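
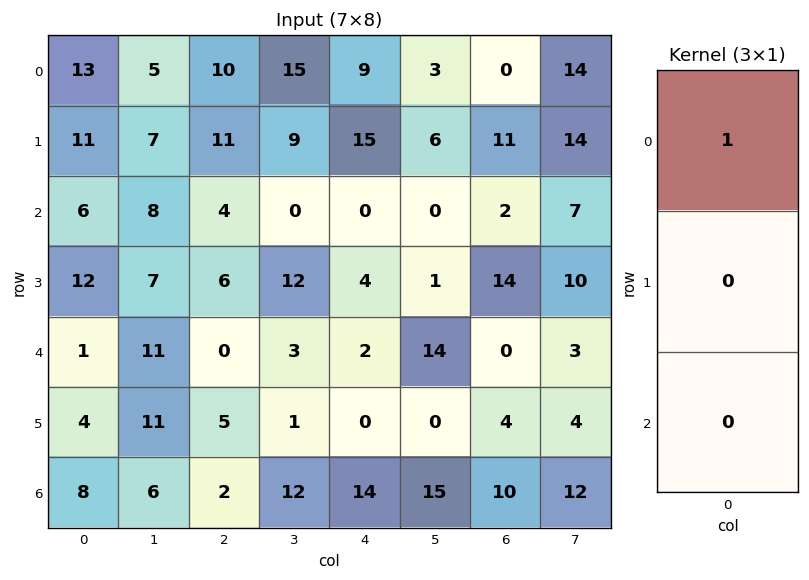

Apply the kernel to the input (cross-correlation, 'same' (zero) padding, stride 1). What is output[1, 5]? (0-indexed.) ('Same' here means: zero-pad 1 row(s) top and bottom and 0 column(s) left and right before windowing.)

3

The receptive field on the zero-padded input at this output position is [3 / 6 / 0]. Elementwise product with the kernel and sum: 3·1.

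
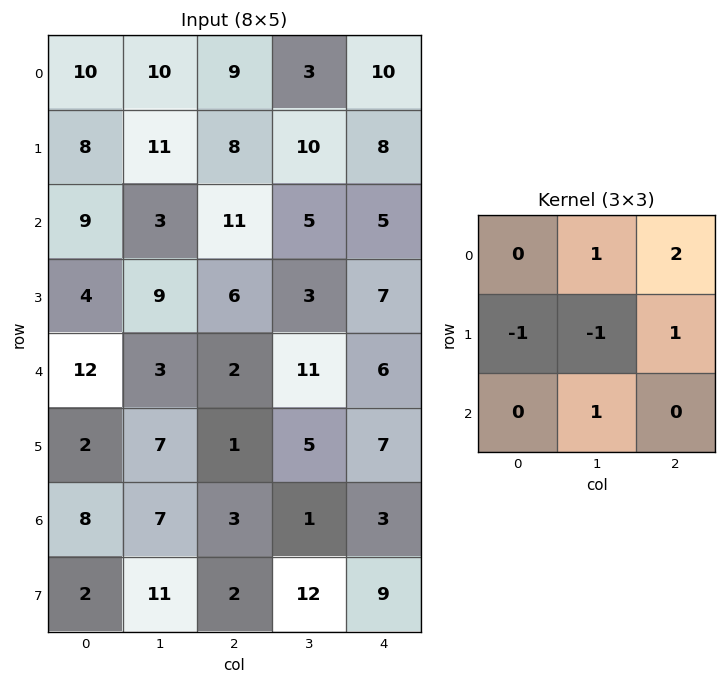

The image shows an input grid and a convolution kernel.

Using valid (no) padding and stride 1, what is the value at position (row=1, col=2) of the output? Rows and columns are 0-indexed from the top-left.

The receptive field on the input at this output position is [8 10 8 / 11 5 5 / 6 3 7]. Elementwise product with the kernel and sum: 10·1 + 8·2 + 11·-1 + 5·-1 + 5·1 + 3·1.

18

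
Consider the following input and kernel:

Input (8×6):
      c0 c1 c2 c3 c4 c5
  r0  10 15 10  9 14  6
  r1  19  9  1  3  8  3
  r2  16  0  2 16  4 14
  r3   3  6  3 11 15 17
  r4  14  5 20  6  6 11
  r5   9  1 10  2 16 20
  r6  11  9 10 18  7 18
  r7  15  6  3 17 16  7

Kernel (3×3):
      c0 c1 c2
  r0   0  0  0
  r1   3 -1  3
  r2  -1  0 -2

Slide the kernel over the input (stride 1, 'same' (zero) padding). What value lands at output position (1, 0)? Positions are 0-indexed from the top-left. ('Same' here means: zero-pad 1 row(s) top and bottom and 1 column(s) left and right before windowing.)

The receptive field on the zero-padded input at this output position is [0 10 15 / 0 19 9 / 0 16 0]. Elementwise product with the kernel and sum: 0·3 + 19·-1 + 9·3 + 0·-1 + 0·-2.

8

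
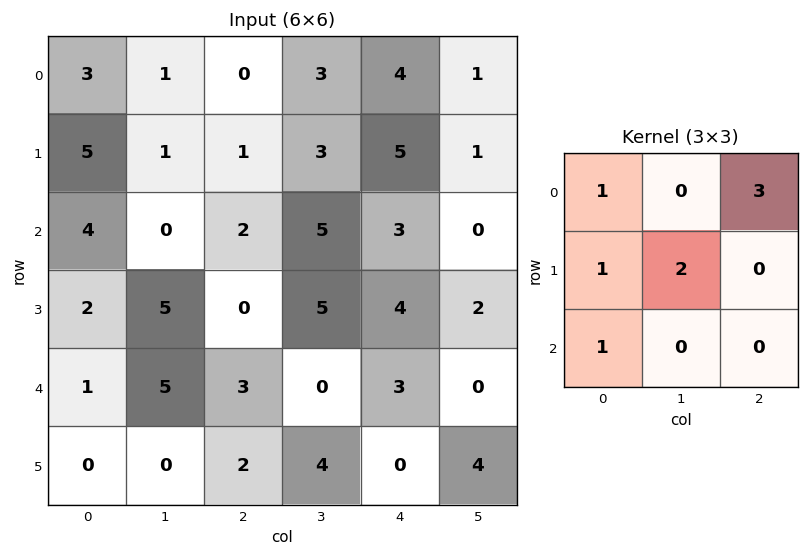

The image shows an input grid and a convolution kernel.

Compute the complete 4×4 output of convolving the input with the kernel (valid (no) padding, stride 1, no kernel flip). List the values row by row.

Output[0,0]: The receptive field on the input at this output position is [3 1 0 / 5 1 1 / 4 0 2]. Elementwise product with the kernel and sum: 3·1 + 0·3 + 5·1 + 1·2 + 4·1.

14 13 21 24
14 19 28 22
23 25 24 18
13 31 17 21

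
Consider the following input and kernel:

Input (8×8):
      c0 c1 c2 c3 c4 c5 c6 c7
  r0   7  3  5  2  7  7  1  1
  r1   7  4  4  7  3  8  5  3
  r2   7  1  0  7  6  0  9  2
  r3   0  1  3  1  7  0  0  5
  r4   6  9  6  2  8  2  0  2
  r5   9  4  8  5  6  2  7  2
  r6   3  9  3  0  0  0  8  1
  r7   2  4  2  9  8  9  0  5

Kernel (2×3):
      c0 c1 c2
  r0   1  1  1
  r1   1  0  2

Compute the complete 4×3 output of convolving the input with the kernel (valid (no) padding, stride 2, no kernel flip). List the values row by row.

30 24 28
14 30 22
46 36 30
21 21 16

Output[0,0]: The receptive field on the input at this output position is [7 3 5 / 7 4 4]. Elementwise product with the kernel and sum: 7·1 + 3·1 + 5·1 + 7·1 + 4·2.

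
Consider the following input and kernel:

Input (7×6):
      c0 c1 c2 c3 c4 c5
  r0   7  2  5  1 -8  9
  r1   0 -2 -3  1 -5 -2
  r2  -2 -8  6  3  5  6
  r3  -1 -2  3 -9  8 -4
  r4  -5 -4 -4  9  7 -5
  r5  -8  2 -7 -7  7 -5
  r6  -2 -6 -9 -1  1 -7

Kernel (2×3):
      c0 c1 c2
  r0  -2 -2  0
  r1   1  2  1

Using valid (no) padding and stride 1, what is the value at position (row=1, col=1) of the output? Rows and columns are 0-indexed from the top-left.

The receptive field on the input at this output position is [-2 -3 1 / -8 6 3]. Elementwise product with the kernel and sum: -2·-2 + -3·-2 + -8·1 + 6·2 + 3·1.

17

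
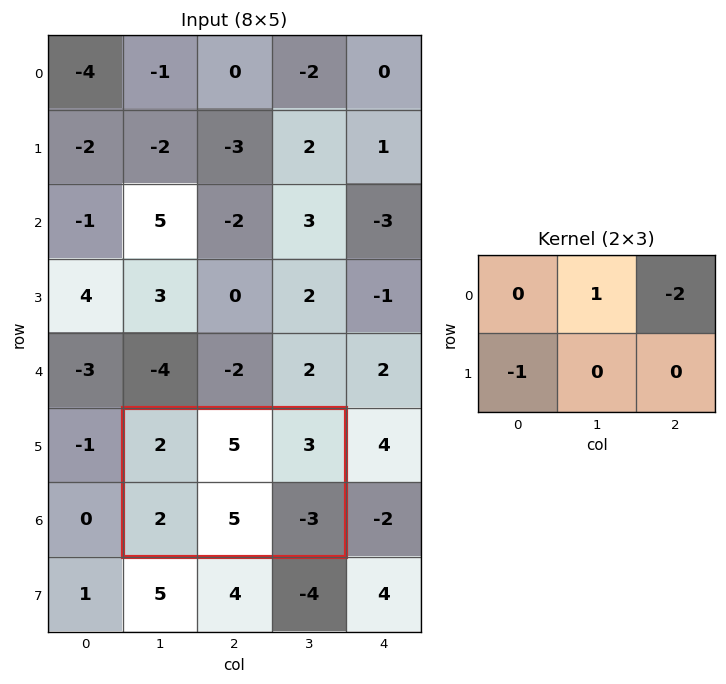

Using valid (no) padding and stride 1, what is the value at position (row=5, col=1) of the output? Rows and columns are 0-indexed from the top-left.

-3

The receptive field on the input at this output position is [2 5 3 / 2 5 -3]. Elementwise product with the kernel and sum: 5·1 + 3·-2 + 2·-1.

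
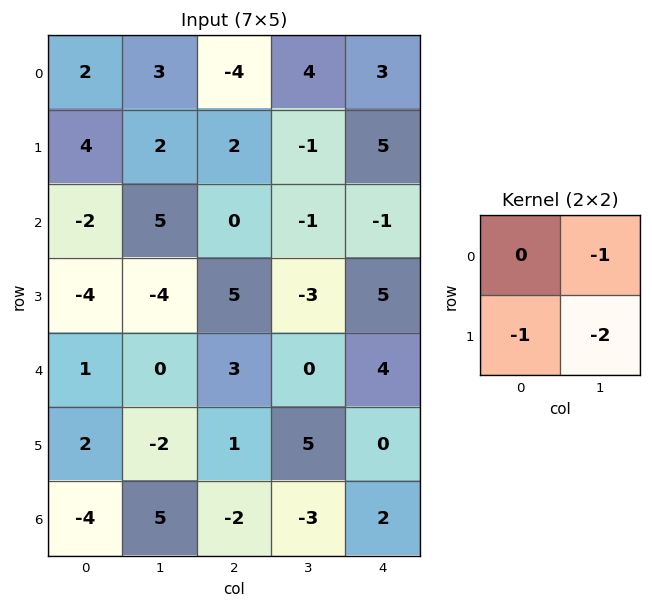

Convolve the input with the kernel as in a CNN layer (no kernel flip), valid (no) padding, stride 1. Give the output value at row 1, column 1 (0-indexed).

The receptive field on the input at this output position is [2 2 / 5 0]. Elementwise product with the kernel and sum: 2·-1 + 5·-1 + 0·-2.

-7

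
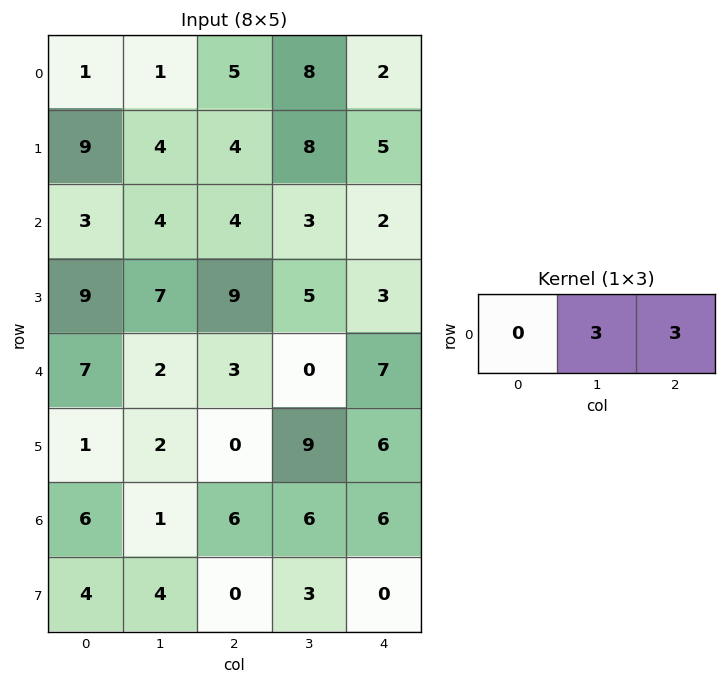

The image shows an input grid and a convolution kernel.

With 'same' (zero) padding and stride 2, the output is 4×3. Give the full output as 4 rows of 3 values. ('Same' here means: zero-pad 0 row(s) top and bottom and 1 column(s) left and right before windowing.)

Output[0,0]: The receptive field on the zero-padded input at this output position is [0 1 1]. Elementwise product with the kernel and sum: 1·3 + 1·3.
Output[0,1]: The receptive field on the zero-padded input at this output position is [1 5 8]. Elementwise product with the kernel and sum: 5·3 + 8·3.

6 39 6
21 21 6
27 9 21
21 36 18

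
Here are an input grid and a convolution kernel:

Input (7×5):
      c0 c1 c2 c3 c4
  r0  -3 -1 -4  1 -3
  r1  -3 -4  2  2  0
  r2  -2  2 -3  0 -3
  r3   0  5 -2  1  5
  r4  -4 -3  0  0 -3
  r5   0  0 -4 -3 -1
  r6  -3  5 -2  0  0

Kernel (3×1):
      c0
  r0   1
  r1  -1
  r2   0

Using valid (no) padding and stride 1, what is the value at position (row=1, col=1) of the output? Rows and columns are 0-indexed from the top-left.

-6

The receptive field on the input at this output position is [-4 / 2 / 5]. Elementwise product with the kernel and sum: -4·1 + 2·-1.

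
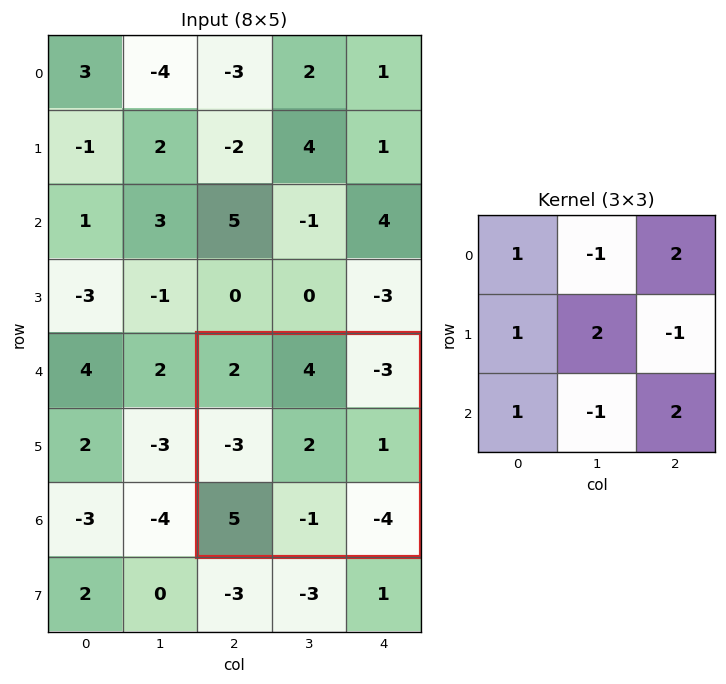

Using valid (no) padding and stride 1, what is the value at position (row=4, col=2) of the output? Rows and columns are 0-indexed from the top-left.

The receptive field on the input at this output position is [2 4 -3 / -3 2 1 / 5 -1 -4]. Elementwise product with the kernel and sum: 2·1 + 4·-1 + -3·2 + -3·1 + 2·2 + 1·-1 + 5·1 + -1·-1 + -4·2.

-10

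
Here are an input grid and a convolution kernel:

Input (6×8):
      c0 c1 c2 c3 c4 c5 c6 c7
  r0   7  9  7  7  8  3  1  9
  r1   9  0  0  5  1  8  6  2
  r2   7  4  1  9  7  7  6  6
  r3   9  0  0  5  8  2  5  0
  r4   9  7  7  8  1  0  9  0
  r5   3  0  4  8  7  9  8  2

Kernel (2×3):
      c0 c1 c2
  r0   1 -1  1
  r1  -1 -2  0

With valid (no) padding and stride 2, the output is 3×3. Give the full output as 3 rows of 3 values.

-4 -2 -11
-5 -11 -6
6 -20 -15

Output[0,0]: The receptive field on the input at this output position is [7 9 7 / 9 0 0]. Elementwise product with the kernel and sum: 7·1 + 9·-1 + 7·1 + 9·-1 + 0·-2.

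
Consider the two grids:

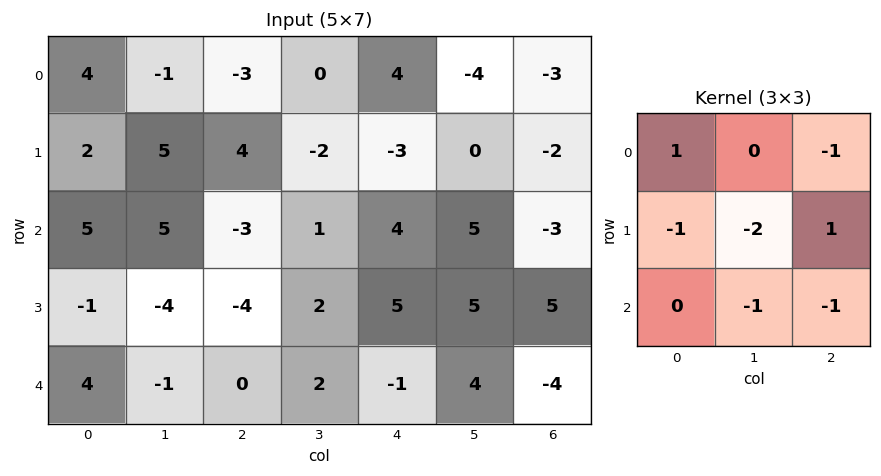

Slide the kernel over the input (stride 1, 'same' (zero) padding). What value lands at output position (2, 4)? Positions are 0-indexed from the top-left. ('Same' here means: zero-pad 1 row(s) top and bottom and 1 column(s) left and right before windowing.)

The receptive field on the zero-padded input at this output position is [-2 -3 0 / 1 4 5 / 2 5 5]. Elementwise product with the kernel and sum: -2·1 + 0·-1 + 1·-1 + 4·-2 + 5·1 + 5·-1 + 5·-1.

-16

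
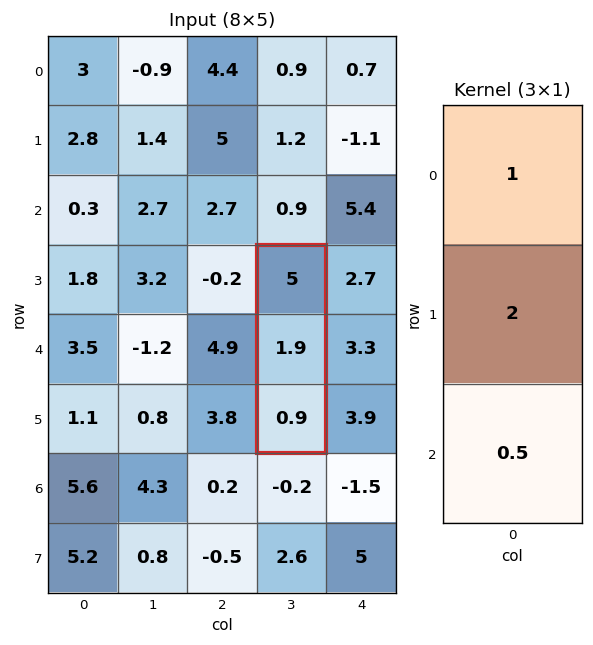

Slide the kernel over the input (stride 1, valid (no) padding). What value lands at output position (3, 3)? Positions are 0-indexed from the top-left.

9.25

The receptive field on the input at this output position is [5 / 1.9 / 0.9]. Elementwise product with the kernel and sum: 5·1 + 1.9·2 + 0.9·0.5.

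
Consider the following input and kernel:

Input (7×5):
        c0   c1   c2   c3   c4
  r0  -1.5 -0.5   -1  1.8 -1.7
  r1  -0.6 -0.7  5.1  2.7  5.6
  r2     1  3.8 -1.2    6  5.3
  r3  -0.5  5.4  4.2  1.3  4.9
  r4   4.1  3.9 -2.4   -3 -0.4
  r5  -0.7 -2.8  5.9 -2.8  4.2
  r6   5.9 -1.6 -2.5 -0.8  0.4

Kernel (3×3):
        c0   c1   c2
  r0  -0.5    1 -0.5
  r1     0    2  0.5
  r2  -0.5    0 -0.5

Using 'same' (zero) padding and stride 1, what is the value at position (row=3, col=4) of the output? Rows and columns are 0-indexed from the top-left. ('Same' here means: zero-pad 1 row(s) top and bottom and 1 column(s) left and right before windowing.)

13.6

The receptive field on the zero-padded input at this output position is [6 5.3 0 / 1.3 4.9 0 / -3 -0.4 0]. Elementwise product with the kernel and sum: 6·-0.5 + 5.3·1 + 0·-0.5 + 4.9·2 + 0·0.5 + -3·-0.5 + 0·-0.5.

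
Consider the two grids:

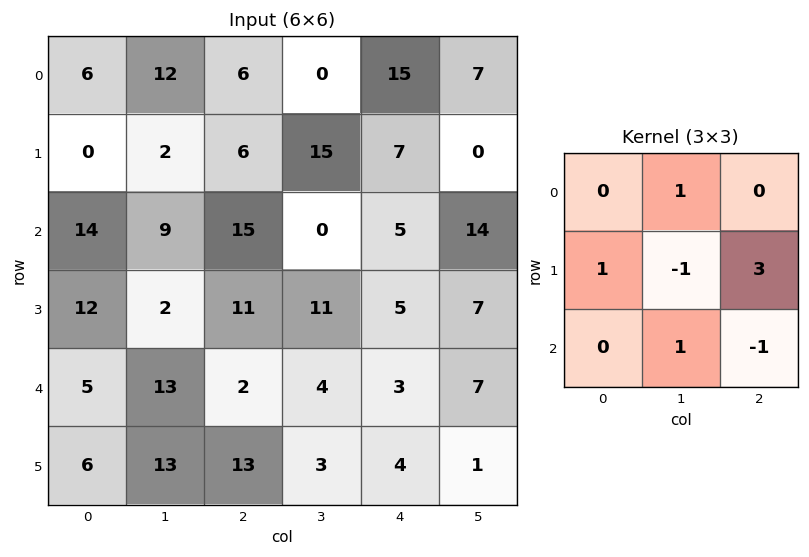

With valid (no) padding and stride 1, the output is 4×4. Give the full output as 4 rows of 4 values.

Output[0,0]: The receptive field on the input at this output position is [6 12 6 / 0 2 6 / 14 9 15]. Elementwise product with the kernel and sum: 12·1 + 0·1 + 2·-1 + 6·3 + 9·1 + 15·-1.

22 62 7 14
43 0 51 42
63 37 16 28
0 44 17 30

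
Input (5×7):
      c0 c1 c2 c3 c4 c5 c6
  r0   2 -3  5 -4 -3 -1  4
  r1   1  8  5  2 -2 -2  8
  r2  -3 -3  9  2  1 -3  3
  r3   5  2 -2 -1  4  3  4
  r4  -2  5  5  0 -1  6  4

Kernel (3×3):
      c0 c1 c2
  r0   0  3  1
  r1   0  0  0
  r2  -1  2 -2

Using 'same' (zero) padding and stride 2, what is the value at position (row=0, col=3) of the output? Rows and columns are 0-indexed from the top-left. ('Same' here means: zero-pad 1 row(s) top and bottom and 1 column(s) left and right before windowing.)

The receptive field on the zero-padded input at this output position is [0 0 0 / -1 4 0 / -2 8 0]. Elementwise product with the kernel and sum: 0·3 + 0·1 + -2·-1 + 8·2 + 0·-2.

18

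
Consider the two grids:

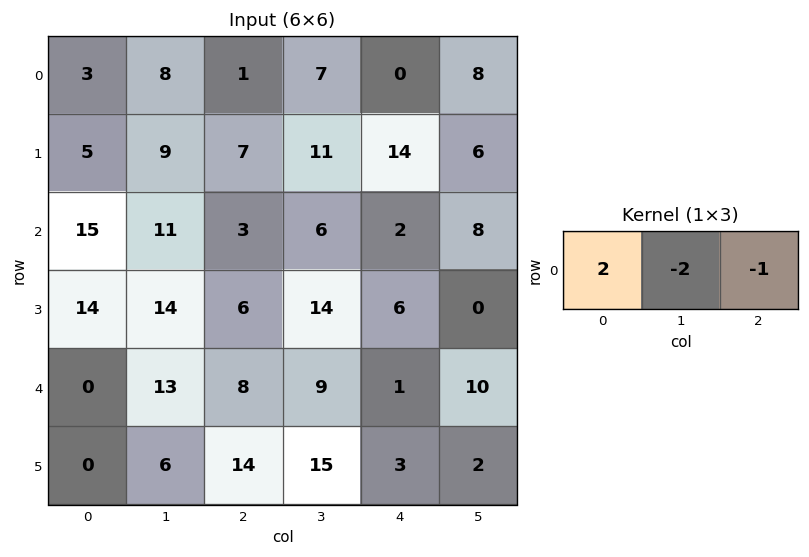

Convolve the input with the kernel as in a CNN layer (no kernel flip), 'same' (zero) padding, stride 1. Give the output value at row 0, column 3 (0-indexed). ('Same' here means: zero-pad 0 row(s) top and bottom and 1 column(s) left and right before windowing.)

-12

The receptive field on the zero-padded input at this output position is [1 7 0]. Elementwise product with the kernel and sum: 1·2 + 7·-2 + 0·-1.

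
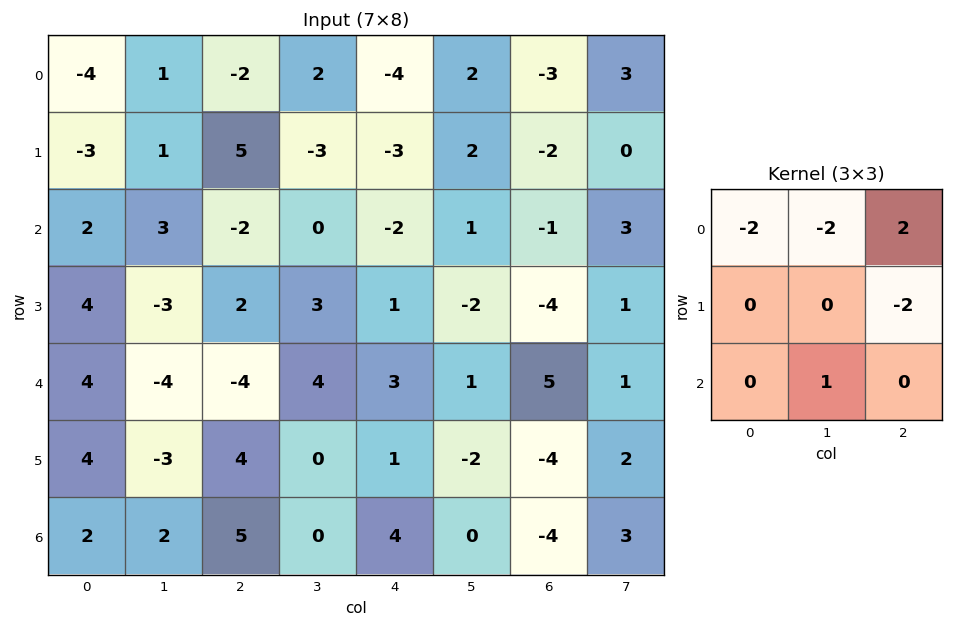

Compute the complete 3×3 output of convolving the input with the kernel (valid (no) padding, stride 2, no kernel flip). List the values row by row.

-5 -2 3
-22 2 9
-14 4 10

Output[0,0]: The receptive field on the input at this output position is [-4 1 -2 / -3 1 5 / 2 3 -2]. Elementwise product with the kernel and sum: -4·-2 + 1·-2 + -2·2 + 5·-2 + 3·1.
Output[0,1]: The receptive field on the input at this output position is [-2 2 -4 / 5 -3 -3 / -2 0 -2]. Elementwise product with the kernel and sum: -2·-2 + 2·-2 + -4·2 + -3·-2 + 0·1.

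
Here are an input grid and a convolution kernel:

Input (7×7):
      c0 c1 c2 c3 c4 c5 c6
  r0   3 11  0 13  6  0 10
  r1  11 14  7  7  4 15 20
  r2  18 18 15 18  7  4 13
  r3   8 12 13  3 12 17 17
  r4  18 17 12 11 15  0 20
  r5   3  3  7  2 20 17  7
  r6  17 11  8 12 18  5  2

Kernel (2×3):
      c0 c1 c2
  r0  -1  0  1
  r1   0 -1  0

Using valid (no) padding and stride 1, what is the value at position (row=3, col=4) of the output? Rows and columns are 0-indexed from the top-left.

The receptive field on the input at this output position is [12 17 17 / 15 0 20]. Elementwise product with the kernel and sum: 12·-1 + 17·1 + 0·-1.

5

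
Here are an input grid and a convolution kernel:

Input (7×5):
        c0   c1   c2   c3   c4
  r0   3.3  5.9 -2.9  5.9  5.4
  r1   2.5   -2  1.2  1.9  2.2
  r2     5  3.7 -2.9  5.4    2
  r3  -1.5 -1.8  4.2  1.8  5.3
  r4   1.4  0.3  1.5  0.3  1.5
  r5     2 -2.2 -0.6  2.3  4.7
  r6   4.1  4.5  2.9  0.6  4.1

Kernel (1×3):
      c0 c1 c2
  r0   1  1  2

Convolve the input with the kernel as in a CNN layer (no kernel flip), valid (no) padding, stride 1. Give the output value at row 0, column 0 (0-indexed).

3.4

The receptive field on the input at this output position is [3.3 5.9 -2.9]. Elementwise product with the kernel and sum: 3.3·1 + 5.9·1 + -2.9·2.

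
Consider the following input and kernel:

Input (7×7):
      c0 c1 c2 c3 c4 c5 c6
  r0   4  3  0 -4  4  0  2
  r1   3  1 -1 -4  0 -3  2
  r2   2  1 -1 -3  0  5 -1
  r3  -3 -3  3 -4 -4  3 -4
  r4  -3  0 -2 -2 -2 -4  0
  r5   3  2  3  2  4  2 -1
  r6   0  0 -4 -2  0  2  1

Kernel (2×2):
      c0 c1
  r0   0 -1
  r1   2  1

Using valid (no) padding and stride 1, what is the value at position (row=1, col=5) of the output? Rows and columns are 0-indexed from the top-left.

The receptive field on the input at this output position is [-3 2 / 5 -1]. Elementwise product with the kernel and sum: 2·-1 + 5·2 + -1·1.

7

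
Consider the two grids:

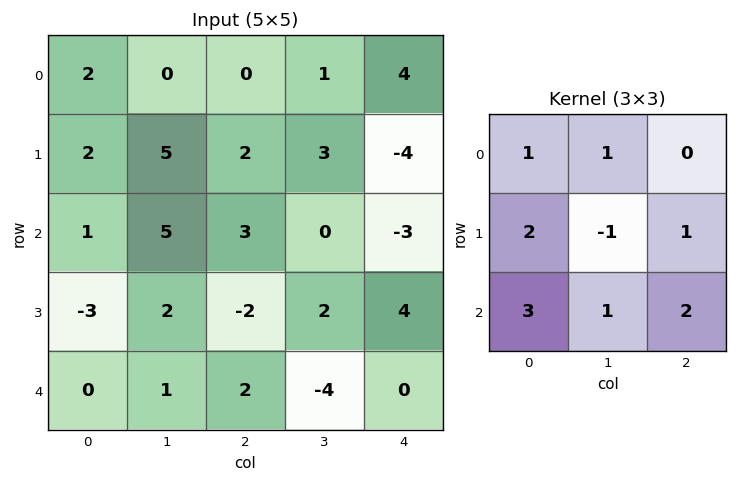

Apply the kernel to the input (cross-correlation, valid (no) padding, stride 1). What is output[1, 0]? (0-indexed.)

-4

The receptive field on the input at this output position is [2 5 2 / 1 5 3 / -3 2 -2]. Elementwise product with the kernel and sum: 2·1 + 5·1 + 1·2 + 5·-1 + 3·1 + -3·3 + 2·1 + -2·2.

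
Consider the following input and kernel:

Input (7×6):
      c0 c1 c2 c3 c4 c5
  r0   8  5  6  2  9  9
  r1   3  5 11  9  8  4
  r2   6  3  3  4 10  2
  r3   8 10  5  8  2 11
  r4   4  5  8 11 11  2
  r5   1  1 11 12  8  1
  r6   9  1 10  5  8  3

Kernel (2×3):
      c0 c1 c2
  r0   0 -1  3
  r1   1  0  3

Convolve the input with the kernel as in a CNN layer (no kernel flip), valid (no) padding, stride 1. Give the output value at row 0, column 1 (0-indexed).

32

The receptive field on the input at this output position is [5 6 2 / 5 11 9]. Elementwise product with the kernel and sum: 6·-1 + 2·3 + 5·1 + 9·3.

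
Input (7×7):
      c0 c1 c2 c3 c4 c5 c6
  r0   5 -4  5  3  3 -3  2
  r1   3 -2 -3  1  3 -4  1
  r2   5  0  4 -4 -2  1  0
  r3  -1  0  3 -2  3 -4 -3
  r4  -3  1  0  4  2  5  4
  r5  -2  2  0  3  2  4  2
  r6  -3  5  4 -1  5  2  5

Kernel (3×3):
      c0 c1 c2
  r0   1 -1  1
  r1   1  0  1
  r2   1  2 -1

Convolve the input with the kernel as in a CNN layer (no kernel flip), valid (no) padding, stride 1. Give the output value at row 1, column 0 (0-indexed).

7

The receptive field on the input at this output position is [3 -2 -3 / 5 0 4 / -1 0 3]. Elementwise product with the kernel and sum: 3·1 + -2·-1 + -3·1 + 5·1 + 4·1 + -1·1 + 0·2 + 3·-1.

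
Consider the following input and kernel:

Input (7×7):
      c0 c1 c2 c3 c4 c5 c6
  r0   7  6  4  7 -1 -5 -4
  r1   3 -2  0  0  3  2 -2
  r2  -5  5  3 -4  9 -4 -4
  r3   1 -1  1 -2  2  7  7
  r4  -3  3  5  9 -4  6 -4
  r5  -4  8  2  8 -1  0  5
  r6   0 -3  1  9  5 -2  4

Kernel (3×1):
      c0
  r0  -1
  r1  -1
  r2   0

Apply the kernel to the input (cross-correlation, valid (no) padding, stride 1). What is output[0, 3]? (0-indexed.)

The receptive field on the input at this output position is [7 / 0 / -4]. Elementwise product with the kernel and sum: 7·-1 + 0·-1.

-7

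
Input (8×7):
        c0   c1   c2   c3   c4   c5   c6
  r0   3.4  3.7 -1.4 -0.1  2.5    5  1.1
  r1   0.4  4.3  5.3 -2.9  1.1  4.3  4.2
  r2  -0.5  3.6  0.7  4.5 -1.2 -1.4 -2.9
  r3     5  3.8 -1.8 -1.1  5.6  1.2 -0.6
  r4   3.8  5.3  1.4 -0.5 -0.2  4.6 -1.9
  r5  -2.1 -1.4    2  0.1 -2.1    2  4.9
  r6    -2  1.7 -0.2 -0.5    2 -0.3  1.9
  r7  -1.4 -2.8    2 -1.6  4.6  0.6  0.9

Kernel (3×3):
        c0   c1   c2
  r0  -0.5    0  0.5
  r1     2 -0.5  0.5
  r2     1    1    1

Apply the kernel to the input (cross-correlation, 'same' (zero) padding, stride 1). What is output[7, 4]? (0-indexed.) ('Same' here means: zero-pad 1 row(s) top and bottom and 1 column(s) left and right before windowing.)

-5.1

The receptive field on the zero-padded input at this output position is [-0.5 2 -0.3 / -1.6 4.6 0.6 / 0 0 0]. Elementwise product with the kernel and sum: -0.5·-0.5 + -0.3·0.5 + -1.6·2 + 4.6·-0.5 + 0.6·0.5 + 0·1 + 0·1 + 0·1.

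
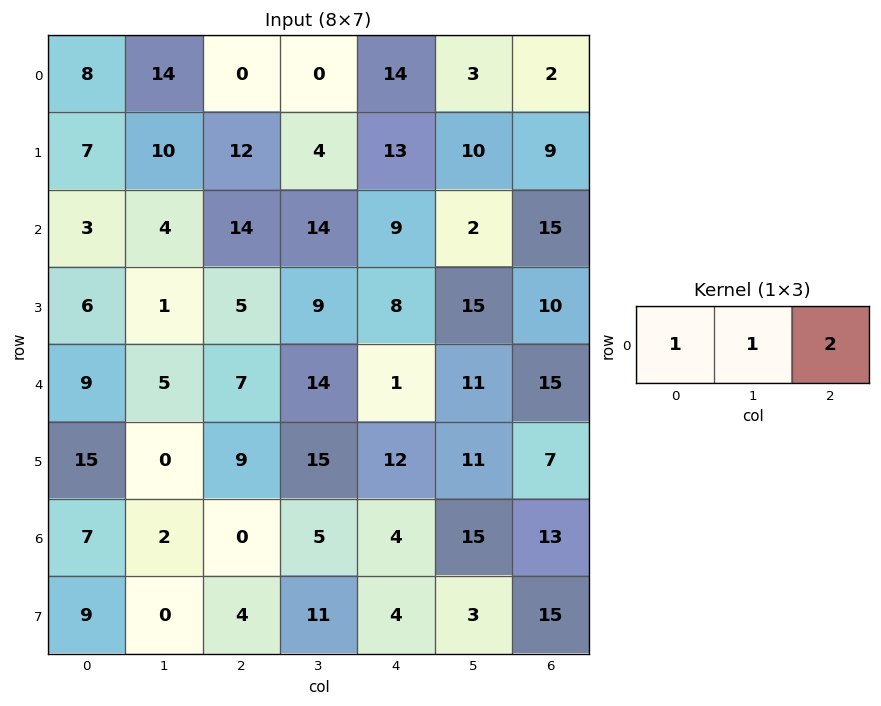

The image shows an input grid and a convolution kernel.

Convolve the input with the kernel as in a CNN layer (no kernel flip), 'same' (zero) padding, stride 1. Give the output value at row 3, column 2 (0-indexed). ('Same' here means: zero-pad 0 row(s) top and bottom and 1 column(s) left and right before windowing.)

The receptive field on the zero-padded input at this output position is [1 5 9]. Elementwise product with the kernel and sum: 1·1 + 5·1 + 9·2.

24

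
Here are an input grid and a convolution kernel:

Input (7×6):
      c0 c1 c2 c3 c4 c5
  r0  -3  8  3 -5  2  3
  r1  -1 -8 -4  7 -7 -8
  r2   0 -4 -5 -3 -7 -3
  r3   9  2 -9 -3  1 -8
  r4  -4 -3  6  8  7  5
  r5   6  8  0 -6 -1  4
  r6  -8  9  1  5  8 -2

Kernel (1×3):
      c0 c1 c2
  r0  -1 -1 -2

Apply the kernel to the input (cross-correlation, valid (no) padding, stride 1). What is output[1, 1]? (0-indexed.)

-2

The receptive field on the input at this output position is [-8 -4 7]. Elementwise product with the kernel and sum: -8·-1 + -4·-1 + 7·-2.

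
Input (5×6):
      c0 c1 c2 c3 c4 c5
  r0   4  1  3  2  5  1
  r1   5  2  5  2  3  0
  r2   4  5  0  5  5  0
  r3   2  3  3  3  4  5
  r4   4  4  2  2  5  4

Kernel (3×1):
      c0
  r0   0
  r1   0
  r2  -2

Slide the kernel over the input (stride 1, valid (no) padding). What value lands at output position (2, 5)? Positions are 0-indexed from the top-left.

-8

The receptive field on the input at this output position is [0 / 5 / 4]. Elementwise product with the kernel and sum: 4·-2.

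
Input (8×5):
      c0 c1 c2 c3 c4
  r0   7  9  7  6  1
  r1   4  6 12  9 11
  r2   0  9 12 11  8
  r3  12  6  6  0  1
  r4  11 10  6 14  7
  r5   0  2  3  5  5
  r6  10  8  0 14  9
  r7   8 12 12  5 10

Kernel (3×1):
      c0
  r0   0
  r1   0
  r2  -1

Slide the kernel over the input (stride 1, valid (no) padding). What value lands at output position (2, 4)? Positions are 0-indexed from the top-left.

-7

The receptive field on the input at this output position is [8 / 1 / 7]. Elementwise product with the kernel and sum: 7·-1.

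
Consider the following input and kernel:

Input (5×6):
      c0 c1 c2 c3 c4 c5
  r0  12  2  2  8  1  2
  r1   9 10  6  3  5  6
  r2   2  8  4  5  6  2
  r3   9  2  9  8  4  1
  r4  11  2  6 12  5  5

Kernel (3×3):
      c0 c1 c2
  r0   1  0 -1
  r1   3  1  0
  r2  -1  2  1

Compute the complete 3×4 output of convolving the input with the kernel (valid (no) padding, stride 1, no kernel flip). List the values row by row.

65 35 34 29
21 59 29 19
26 40 56 34

Output[0,0]: The receptive field on the input at this output position is [12 2 2 / 9 10 6 / 2 8 4]. Elementwise product with the kernel and sum: 12·1 + 2·-1 + 9·3 + 10·1 + 2·-1 + 8·2 + 4·1.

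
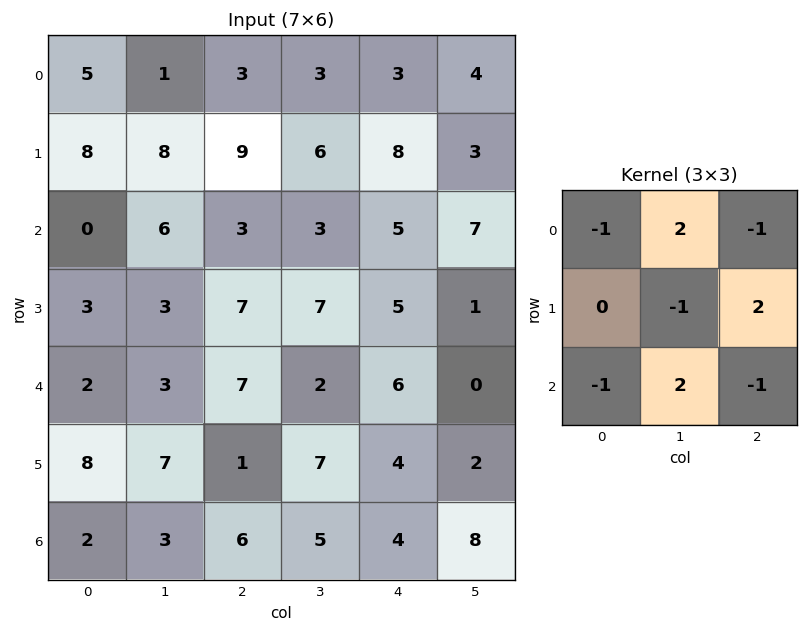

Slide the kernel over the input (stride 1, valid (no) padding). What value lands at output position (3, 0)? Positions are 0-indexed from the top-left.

12

The receptive field on the input at this output position is [3 3 7 / 2 3 7 / 8 7 1]. Elementwise product with the kernel and sum: 3·-1 + 3·2 + 7·-1 + 3·-1 + 7·2 + 8·-1 + 7·2 + 1·-1.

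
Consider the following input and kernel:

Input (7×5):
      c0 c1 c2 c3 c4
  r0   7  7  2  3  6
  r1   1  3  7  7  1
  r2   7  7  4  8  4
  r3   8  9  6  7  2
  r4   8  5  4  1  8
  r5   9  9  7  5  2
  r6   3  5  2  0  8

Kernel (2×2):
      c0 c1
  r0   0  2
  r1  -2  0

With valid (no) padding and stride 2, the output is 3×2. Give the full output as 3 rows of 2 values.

12 -8
-2 4
-8 -12

Output[0,0]: The receptive field on the input at this output position is [7 7 / 1 3]. Elementwise product with the kernel and sum: 7·2 + 1·-2.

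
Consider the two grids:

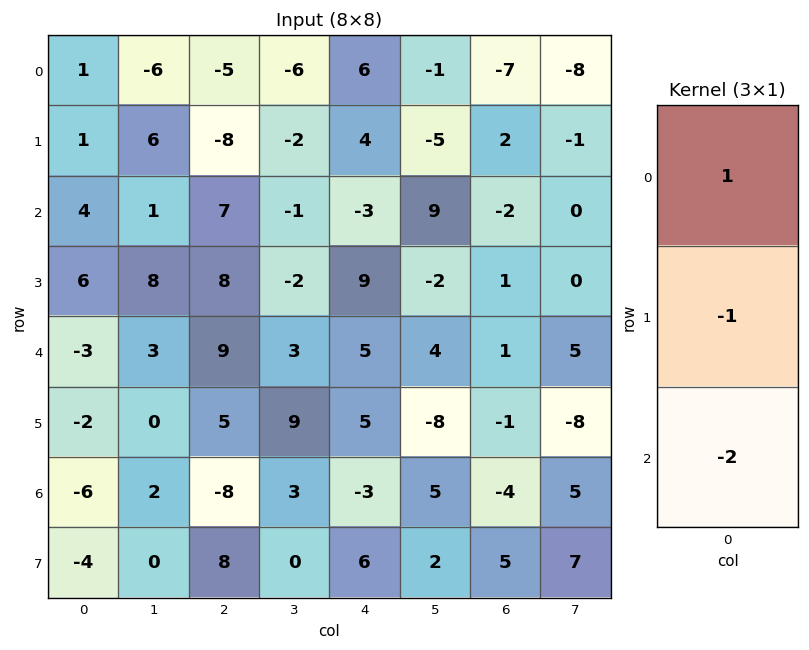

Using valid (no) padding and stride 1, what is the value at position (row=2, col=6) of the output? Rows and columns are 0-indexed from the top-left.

-5

The receptive field on the input at this output position is [-2 / 1 / 1]. Elementwise product with the kernel and sum: -2·1 + 1·-1 + 1·-2.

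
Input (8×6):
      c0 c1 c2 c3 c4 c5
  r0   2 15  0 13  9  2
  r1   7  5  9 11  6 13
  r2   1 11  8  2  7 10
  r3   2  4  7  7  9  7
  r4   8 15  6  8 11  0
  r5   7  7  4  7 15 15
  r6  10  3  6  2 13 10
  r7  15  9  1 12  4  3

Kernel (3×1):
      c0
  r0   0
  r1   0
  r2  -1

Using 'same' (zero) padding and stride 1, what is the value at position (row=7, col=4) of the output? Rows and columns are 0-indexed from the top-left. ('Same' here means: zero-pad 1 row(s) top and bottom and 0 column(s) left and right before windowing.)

0

The receptive field on the zero-padded input at this output position is [13 / 4 / 0]. Elementwise product with the kernel and sum: 0·-1.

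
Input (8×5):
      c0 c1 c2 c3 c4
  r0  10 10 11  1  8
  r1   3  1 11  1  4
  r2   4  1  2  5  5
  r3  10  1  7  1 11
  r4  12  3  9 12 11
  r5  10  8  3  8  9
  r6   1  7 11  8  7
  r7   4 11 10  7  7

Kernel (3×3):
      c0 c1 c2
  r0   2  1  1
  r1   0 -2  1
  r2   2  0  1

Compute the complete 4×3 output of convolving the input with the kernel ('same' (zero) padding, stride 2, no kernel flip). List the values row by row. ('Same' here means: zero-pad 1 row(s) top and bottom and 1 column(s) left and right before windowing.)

-9 -18 -14
-2 18 -2
-2 28 7
34 42 25

Output[0,0]: The receptive field on the zero-padded input at this output position is [0 0 0 / 0 10 10 / 0 3 1]. Elementwise product with the kernel and sum: 0·2 + 0·1 + 0·1 + 10·-2 + 10·1 + 0·2 + 1·1.
Output[0,1]: The receptive field on the zero-padded input at this output position is [0 0 0 / 10 11 1 / 1 11 1]. Elementwise product with the kernel and sum: 0·2 + 0·1 + 0·1 + 11·-2 + 1·1 + 1·2 + 1·1.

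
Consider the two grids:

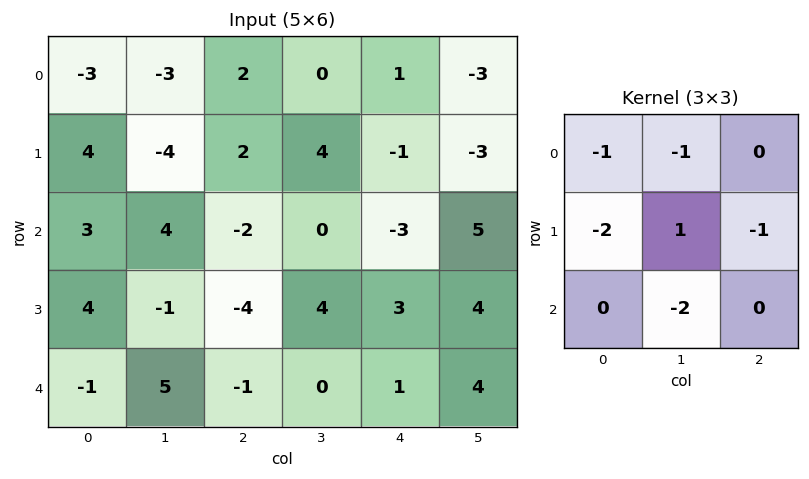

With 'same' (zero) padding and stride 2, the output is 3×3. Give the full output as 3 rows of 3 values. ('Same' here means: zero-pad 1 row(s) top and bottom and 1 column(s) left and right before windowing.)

Output[0,0]: The receptive field on the zero-padded input at this output position is [0 0 0 / 0 -3 -3 / 0 4 -4]. Elementwise product with the kernel and sum: 0·-1 + 0·-1 + 0·-2 + -3·1 + -3·-1 + 4·-2.

-8 4 6
-13 0 -17
-10 -6 -10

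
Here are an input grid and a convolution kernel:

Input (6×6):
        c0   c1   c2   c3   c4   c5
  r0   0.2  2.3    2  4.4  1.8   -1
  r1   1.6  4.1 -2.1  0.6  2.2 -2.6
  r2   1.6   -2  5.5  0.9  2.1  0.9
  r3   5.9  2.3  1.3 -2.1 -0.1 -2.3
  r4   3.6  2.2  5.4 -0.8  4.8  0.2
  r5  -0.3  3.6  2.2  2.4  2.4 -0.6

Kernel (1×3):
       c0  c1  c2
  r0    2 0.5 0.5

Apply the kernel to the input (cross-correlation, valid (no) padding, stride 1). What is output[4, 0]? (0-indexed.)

11

The receptive field on the input at this output position is [3.6 2.2 5.4]. Elementwise product with the kernel and sum: 3.6·2 + 2.2·0.5 + 5.4·0.5.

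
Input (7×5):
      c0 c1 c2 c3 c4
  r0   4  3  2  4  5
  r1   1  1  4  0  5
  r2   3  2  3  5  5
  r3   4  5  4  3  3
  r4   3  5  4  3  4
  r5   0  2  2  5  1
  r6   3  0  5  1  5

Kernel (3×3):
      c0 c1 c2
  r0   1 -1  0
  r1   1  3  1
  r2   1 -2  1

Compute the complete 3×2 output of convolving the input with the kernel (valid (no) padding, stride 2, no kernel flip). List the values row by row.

11 5
21 16
14 27

Output[0,0]: The receptive field on the input at this output position is [4 3 2 / 1 1 4 / 3 2 3]. Elementwise product with the kernel and sum: 4·1 + 3·-1 + 1·1 + 1·3 + 4·1 + 3·1 + 2·-2 + 3·1.
Output[0,1]: The receptive field on the input at this output position is [2 4 5 / 4 0 5 / 3 5 5]. Elementwise product with the kernel and sum: 2·1 + 4·-1 + 4·1 + 0·3 + 5·1 + 3·1 + 5·-2 + 5·1.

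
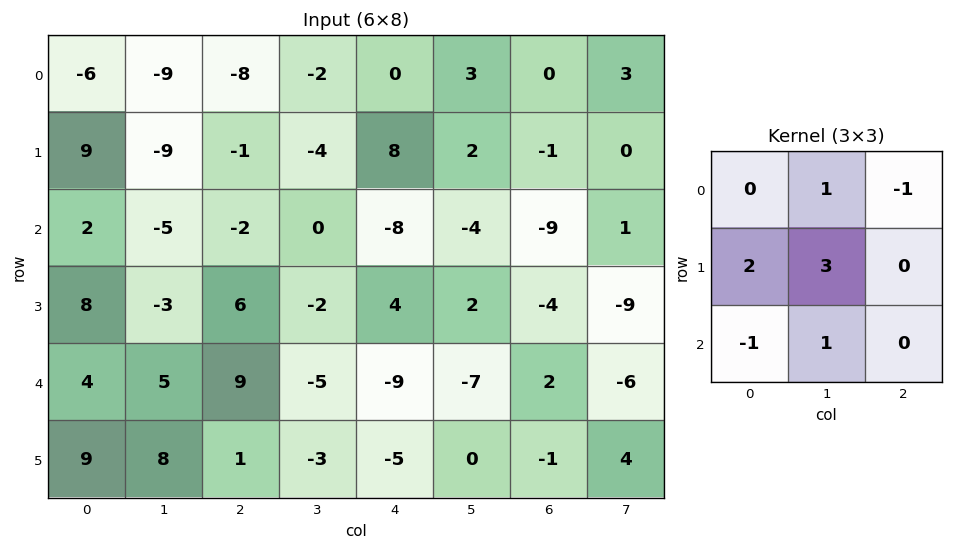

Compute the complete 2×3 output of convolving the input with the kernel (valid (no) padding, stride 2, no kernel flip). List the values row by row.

Output[0,0]: The receptive field on the input at this output position is [-6 -9 -8 / 9 -9 -1 / 2 -5 -2]. Elementwise product with the kernel and sum: -9·1 + -8·-1 + 9·2 + -9·3 + 2·-1 + -5·1.
Output[0,1]: The receptive field on the input at this output position is [-8 -2 0 / -1 -4 8 / -2 0 -8]. Elementwise product with the kernel and sum: -2·1 + 0·-1 + -1·2 + -4·3 + -2·-1 + 0·1.

-17 -14 29
5 0 21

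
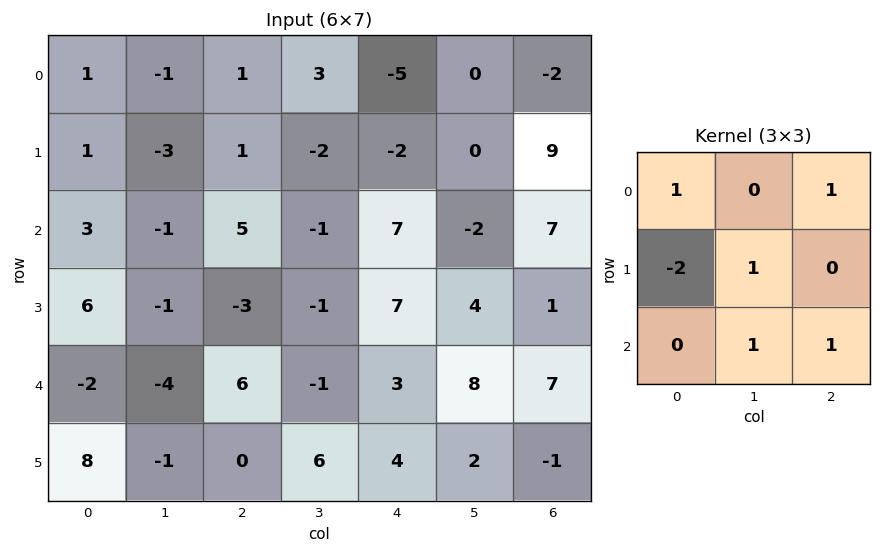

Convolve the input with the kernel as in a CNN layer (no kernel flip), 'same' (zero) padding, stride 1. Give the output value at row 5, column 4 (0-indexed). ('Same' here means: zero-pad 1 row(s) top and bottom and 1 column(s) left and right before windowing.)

The receptive field on the zero-padded input at this output position is [-1 3 8 / 6 4 2 / 0 0 0]. Elementwise product with the kernel and sum: -1·1 + 8·1 + 6·-2 + 4·1 + 0·1 + 0·1.

-1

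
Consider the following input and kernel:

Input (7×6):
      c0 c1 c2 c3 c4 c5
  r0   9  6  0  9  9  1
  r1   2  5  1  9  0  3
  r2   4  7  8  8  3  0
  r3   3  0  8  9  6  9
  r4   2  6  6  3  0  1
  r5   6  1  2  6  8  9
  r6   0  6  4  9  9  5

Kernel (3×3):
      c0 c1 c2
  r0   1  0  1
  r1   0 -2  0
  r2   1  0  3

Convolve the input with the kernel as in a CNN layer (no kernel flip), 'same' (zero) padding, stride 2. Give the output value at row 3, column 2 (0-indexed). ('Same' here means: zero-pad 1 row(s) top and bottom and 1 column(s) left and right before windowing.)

-3

The receptive field on the zero-padded input at this output position is [6 8 9 / 9 9 5 / 0 0 0]. Elementwise product with the kernel and sum: 6·1 + 9·1 + 9·-2 + 0·1 + 0·3.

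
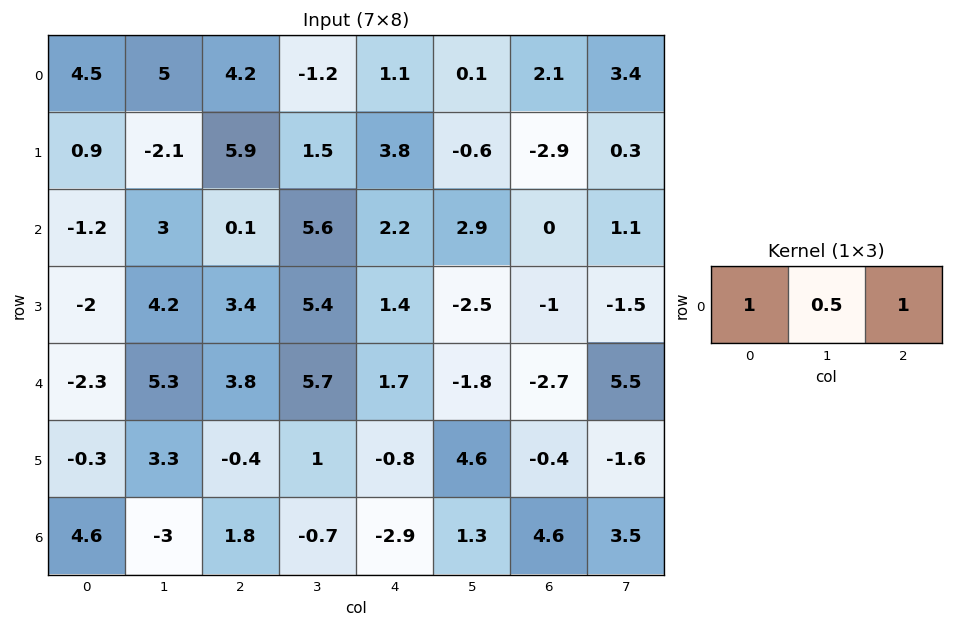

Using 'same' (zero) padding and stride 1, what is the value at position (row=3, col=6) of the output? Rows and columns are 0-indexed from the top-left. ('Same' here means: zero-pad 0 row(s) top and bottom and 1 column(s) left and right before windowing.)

The receptive field on the zero-padded input at this output position is [-2.5 -1 -1.5]. Elementwise product with the kernel and sum: -2.5·1 + -1·0.5 + -1.5·1.

-4.5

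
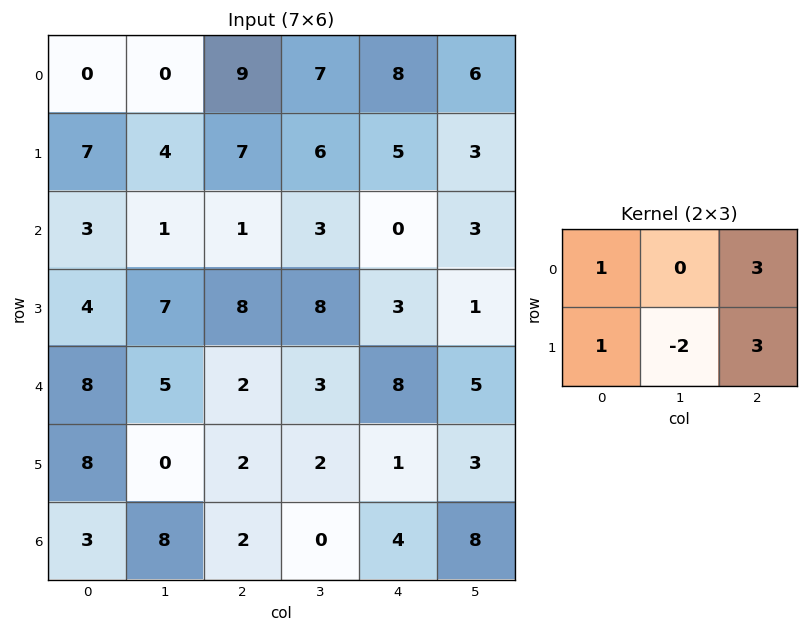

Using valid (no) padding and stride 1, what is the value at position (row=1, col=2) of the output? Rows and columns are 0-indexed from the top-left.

The receptive field on the input at this output position is [7 6 5 / 1 3 0]. Elementwise product with the kernel and sum: 7·1 + 5·3 + 1·1 + 3·-2 + 0·3.

17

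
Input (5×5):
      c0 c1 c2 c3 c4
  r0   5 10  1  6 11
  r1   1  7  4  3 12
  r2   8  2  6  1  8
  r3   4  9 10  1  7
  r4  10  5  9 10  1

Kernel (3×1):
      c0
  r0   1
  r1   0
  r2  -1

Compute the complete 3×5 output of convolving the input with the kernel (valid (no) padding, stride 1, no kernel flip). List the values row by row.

-3 8 -5 5 3
-3 -2 -6 2 5
-2 -3 -3 -9 7

Output[0,0]: The receptive field on the input at this output position is [5 / 1 / 8]. Elementwise product with the kernel and sum: 5·1 + 8·-1.
Output[0,1]: The receptive field on the input at this output position is [10 / 7 / 2]. Elementwise product with the kernel and sum: 10·1 + 2·-1.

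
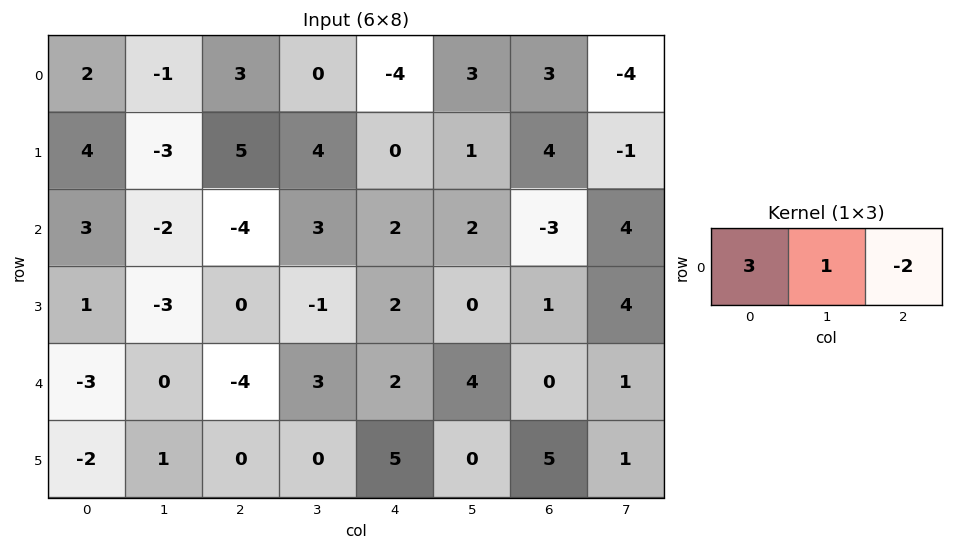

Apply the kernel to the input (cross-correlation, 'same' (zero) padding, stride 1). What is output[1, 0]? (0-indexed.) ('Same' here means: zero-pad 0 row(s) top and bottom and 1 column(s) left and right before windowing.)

The receptive field on the zero-padded input at this output position is [0 4 -3]. Elementwise product with the kernel and sum: 0·3 + 4·1 + -3·-2.

10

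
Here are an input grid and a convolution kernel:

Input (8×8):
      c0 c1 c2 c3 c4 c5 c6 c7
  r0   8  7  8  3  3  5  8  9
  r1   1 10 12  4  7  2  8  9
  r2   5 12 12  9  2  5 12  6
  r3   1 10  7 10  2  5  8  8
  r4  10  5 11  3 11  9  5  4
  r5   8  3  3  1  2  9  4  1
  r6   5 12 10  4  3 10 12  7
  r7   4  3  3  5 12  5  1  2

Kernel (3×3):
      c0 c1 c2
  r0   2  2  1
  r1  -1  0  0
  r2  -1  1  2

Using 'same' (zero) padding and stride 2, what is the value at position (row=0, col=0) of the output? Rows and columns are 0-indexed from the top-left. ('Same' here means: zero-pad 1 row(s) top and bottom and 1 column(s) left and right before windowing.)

21

The receptive field on the zero-padded input at this output position is [0 0 0 / 0 8 7 / 0 1 10]. Elementwise product with the kernel and sum: 0·2 + 0·2 + 0·1 + 0·-1 + 0·-1 + 1·1 + 10·2.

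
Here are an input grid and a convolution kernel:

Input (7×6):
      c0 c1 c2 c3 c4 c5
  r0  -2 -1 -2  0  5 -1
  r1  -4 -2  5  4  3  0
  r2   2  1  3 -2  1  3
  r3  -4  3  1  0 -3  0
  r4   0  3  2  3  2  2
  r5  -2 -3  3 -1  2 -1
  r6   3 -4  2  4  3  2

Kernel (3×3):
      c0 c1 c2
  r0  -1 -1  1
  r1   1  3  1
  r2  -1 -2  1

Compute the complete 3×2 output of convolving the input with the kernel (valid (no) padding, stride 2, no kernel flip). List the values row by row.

Output[0,0]: The receptive field on the input at this output position is [-2 -1 -2 / -4 -2 5 / 2 1 3]. Elementwise product with the kernel and sum: -2·-1 + -1·-1 + -2·1 + -4·1 + -2·3 + 5·1 + 2·-1 + 1·-2 + 3·1.
Output[0,1]: The receptive field on the input at this output position is [-2 0 5 / 5 4 3 / 3 -2 1]. Elementwise product with the kernel and sum: -2·-1 + 0·-1 + 5·1 + 5·1 + 4·3 + 3·1 + 3·-1 + -2·-2 + 1·1.

-5 29
2 -8
-2 -8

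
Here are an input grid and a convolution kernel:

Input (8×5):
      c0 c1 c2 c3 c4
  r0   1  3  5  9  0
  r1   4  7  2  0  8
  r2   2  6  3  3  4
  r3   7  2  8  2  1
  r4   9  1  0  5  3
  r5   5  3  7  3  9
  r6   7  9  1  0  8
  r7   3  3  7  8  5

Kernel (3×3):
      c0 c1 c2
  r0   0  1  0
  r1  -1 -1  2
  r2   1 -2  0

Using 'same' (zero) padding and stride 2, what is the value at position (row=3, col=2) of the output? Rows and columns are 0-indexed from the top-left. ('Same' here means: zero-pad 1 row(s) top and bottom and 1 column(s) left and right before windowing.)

The receptive field on the zero-padded input at this output position is [3 9 0 / 0 8 0 / 8 5 0]. Elementwise product with the kernel and sum: 9·1 + 0·-1 + 8·-1 + 0·2 + 8·1 + 5·-2.

-1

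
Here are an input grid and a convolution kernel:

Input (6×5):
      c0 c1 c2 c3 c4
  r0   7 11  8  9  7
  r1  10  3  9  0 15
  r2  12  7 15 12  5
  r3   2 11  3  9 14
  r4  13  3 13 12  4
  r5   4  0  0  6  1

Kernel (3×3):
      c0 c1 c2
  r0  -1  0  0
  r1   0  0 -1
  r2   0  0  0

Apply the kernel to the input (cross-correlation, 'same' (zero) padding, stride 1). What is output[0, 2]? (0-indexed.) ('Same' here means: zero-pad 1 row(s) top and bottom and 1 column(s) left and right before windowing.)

-9

The receptive field on the zero-padded input at this output position is [0 0 0 / 11 8 9 / 3 9 0]. Elementwise product with the kernel and sum: 0·-1 + 9·-1.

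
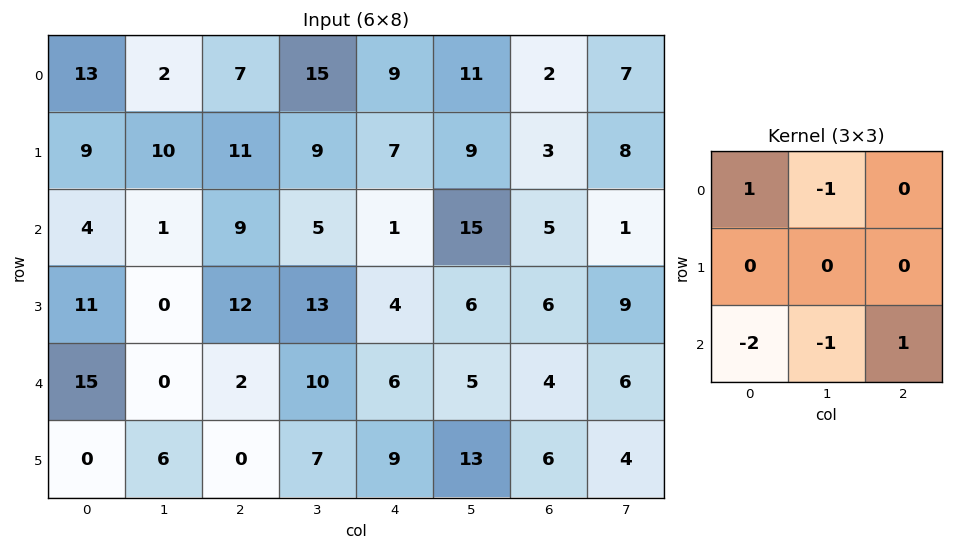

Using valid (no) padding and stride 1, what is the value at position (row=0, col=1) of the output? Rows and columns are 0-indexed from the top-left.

The receptive field on the input at this output position is [2 7 15 / 10 11 9 / 1 9 5]. Elementwise product with the kernel and sum: 2·1 + 7·-1 + 1·-2 + 9·-1 + 5·1.

-11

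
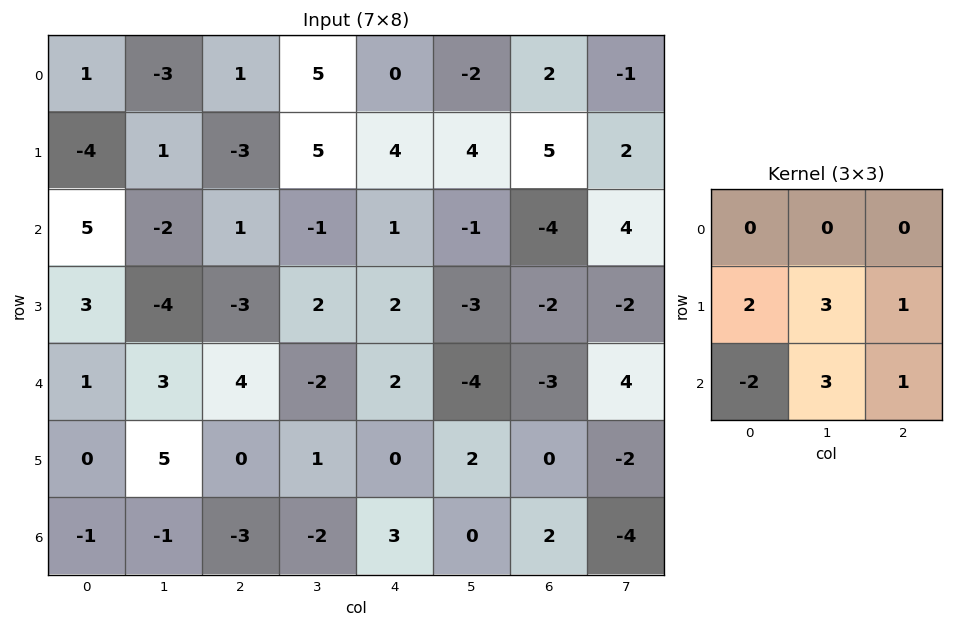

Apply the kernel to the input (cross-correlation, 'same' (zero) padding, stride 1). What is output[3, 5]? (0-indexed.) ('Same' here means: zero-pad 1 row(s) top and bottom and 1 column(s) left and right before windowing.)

-26

The receptive field on the zero-padded input at this output position is [1 -1 -4 / 2 -3 -2 / 2 -4 -3]. Elementwise product with the kernel and sum: 2·2 + -3·3 + -2·1 + 2·-2 + -4·3 + -3·1.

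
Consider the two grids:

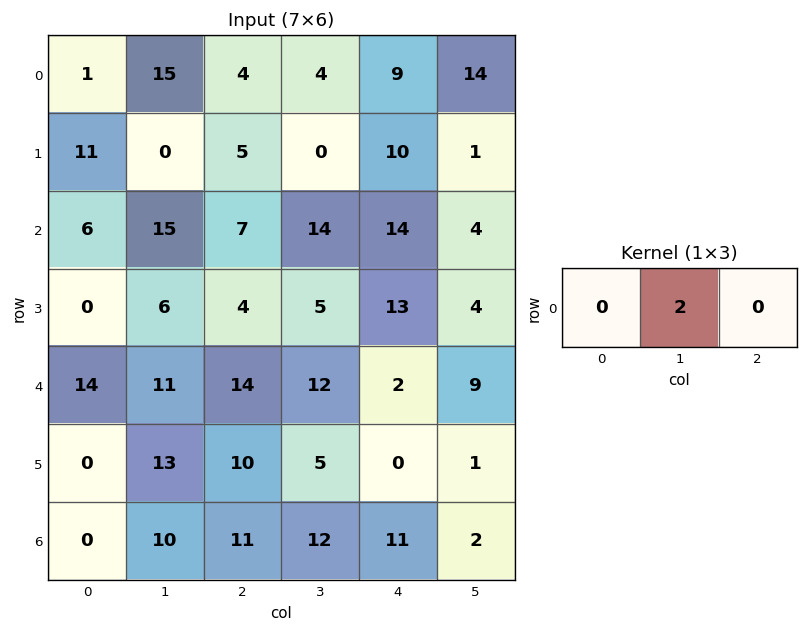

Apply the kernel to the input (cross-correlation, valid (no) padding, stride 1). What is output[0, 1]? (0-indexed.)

The receptive field on the input at this output position is [15 4 4]. Elementwise product with the kernel and sum: 4·2.

8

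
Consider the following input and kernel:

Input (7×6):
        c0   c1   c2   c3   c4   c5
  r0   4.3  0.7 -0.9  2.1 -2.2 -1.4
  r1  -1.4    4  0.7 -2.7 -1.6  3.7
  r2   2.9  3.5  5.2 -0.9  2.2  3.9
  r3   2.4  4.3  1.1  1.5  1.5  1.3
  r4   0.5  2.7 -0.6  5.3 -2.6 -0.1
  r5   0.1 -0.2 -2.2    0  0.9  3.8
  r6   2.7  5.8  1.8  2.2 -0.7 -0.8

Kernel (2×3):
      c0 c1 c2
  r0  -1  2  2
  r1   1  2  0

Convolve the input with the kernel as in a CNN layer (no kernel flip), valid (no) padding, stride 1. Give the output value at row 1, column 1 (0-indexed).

5.9

The receptive field on the input at this output position is [4 0.7 -2.7 / 3.5 5.2 -0.9]. Elementwise product with the kernel and sum: 4·-1 + 0.7·2 + -2.7·2 + 3.5·1 + 5.2·2.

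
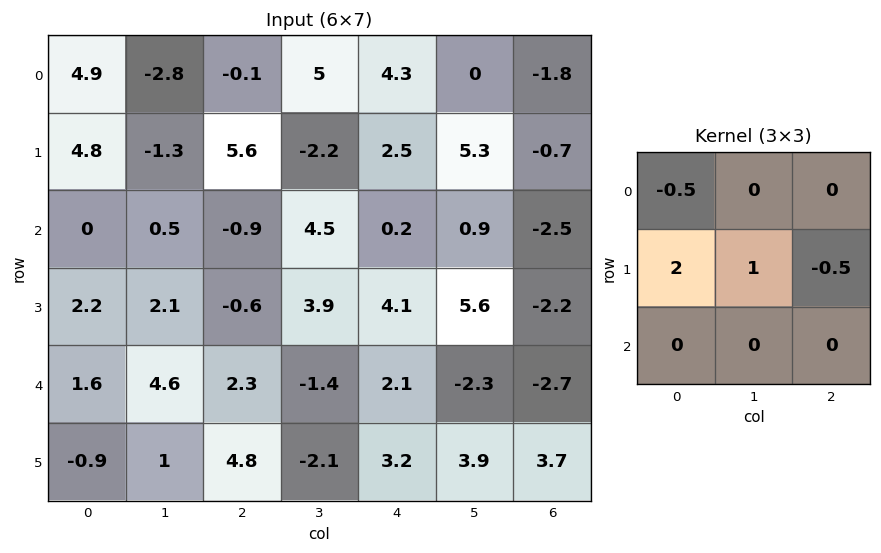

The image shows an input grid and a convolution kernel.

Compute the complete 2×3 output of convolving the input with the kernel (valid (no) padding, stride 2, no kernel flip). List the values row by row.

3.05 7.8 8.5
6.8 1.1 14.8

Output[0,0]: The receptive field on the input at this output position is [4.9 -2.8 -0.1 / 4.8 -1.3 5.6 / 0 0.5 -0.9]. Elementwise product with the kernel and sum: 4.9·-0.5 + 4.8·2 + -1.3·1 + 5.6·-0.5.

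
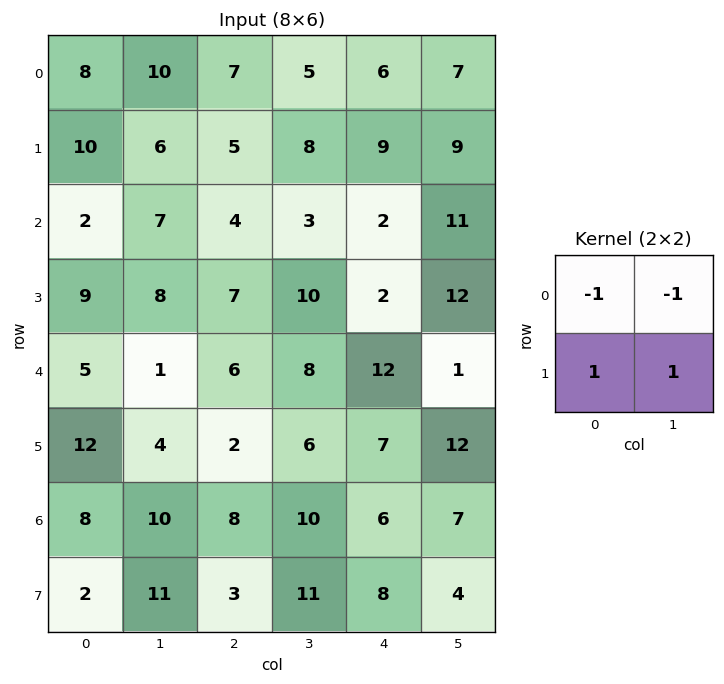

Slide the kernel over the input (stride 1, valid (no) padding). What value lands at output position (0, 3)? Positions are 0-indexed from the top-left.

The receptive field on the input at this output position is [5 6 / 8 9]. Elementwise product with the kernel and sum: 5·-1 + 6·-1 + 8·1 + 9·1.

6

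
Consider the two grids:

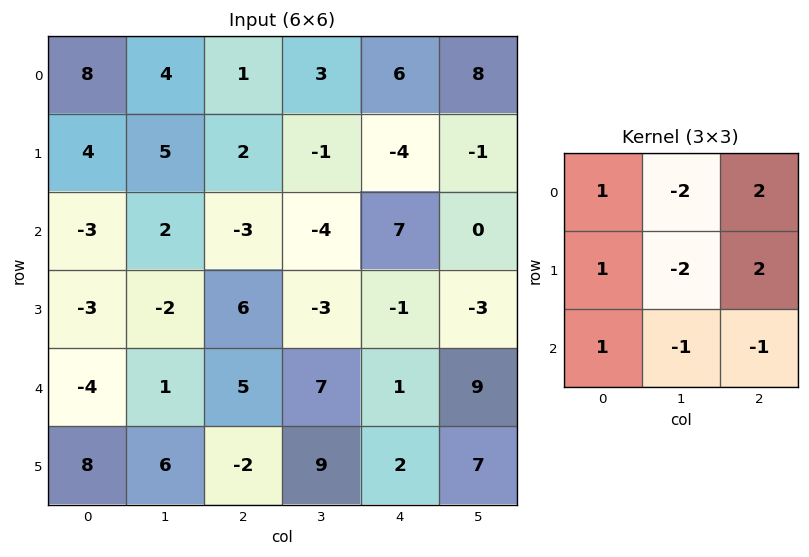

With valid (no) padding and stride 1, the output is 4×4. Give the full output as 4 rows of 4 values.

Output[0,0]: The receptive field on the input at this output position is [8 4 1 / 4 5 2 / -3 2 -3]. Elementwise product with the kernel and sum: 8·1 + 4·-2 + 1·2 + 4·1 + 5·-2 + 2·2 + -3·1 + 2·-1 + -3·-1.

-2 16 -3 1
-22 -6 25 -12
-10 -31 26 -28
21 -16 -10 16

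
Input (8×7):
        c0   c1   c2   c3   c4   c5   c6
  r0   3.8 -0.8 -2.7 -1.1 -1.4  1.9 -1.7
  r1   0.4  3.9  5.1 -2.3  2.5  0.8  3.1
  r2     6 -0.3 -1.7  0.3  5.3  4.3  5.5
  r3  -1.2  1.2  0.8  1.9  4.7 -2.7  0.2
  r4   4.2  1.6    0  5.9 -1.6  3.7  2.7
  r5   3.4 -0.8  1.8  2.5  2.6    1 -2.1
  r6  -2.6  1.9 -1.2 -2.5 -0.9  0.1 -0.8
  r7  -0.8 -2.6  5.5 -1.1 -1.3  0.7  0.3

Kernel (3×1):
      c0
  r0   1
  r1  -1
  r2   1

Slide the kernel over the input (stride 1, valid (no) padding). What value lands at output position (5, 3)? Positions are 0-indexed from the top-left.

The receptive field on the input at this output position is [2.5 / -2.5 / -1.1]. Elementwise product with the kernel and sum: 2.5·1 + -2.5·-1 + -1.1·1.

3.9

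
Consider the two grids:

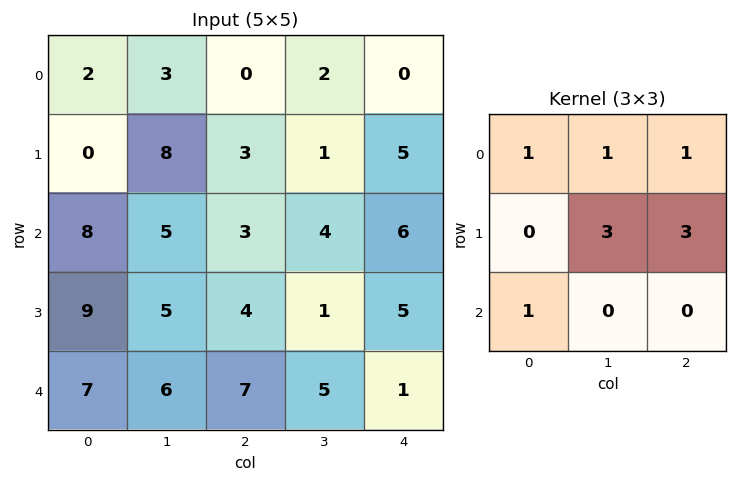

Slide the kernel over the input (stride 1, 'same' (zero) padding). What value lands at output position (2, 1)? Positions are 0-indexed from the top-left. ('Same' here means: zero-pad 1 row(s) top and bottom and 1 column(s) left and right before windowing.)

44

The receptive field on the zero-padded input at this output position is [0 8 3 / 8 5 3 / 9 5 4]. Elementwise product with the kernel and sum: 0·1 + 8·1 + 3·1 + 5·3 + 3·3 + 9·1.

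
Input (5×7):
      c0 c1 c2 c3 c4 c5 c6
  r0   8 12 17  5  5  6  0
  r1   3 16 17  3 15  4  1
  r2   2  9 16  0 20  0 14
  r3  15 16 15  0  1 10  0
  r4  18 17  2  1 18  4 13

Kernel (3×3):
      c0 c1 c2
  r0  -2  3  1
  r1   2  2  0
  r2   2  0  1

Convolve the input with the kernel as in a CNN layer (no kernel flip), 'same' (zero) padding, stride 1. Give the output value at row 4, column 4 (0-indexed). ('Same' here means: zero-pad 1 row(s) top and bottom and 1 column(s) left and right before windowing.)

51

The receptive field on the zero-padded input at this output position is [0 1 10 / 1 18 4 / 0 0 0]. Elementwise product with the kernel and sum: 0·-2 + 1·3 + 10·1 + 1·2 + 18·2 + 0·2 + 0·1.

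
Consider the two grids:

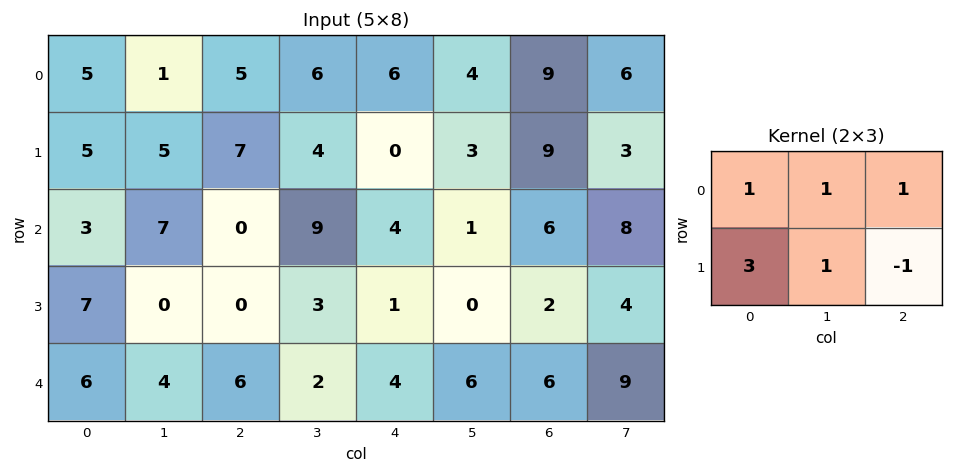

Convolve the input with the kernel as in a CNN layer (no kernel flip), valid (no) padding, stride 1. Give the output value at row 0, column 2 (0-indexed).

The receptive field on the input at this output position is [5 6 6 / 7 4 0]. Elementwise product with the kernel and sum: 5·1 + 6·1 + 6·1 + 7·3 + 4·1 + 0·-1.

42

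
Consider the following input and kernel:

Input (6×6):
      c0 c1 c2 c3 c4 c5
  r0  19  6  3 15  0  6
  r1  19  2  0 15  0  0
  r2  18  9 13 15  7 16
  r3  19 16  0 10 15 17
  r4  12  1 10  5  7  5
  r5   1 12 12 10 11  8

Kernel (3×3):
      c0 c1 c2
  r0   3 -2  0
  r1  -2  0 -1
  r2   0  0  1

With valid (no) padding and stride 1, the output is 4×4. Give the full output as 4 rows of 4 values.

20 8 -14 31
4 -17 -48 16
8 -36 1 -1
3 51 -36 -7

Output[0,0]: The receptive field on the input at this output position is [19 6 3 / 19 2 0 / 18 9 13]. Elementwise product with the kernel and sum: 19·3 + 6·-2 + 19·-2 + 0·-1 + 13·1.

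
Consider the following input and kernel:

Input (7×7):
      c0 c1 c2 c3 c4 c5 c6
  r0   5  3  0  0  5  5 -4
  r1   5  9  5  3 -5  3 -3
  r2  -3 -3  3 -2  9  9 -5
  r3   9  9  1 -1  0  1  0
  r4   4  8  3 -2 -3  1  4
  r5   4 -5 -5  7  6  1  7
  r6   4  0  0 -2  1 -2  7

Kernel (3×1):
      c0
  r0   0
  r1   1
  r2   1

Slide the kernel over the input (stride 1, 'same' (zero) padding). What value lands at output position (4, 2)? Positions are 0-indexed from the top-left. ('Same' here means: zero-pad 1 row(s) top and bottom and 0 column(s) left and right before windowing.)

-2

The receptive field on the zero-padded input at this output position is [1 / 3 / -5]. Elementwise product with the kernel and sum: 3·1 + -5·1.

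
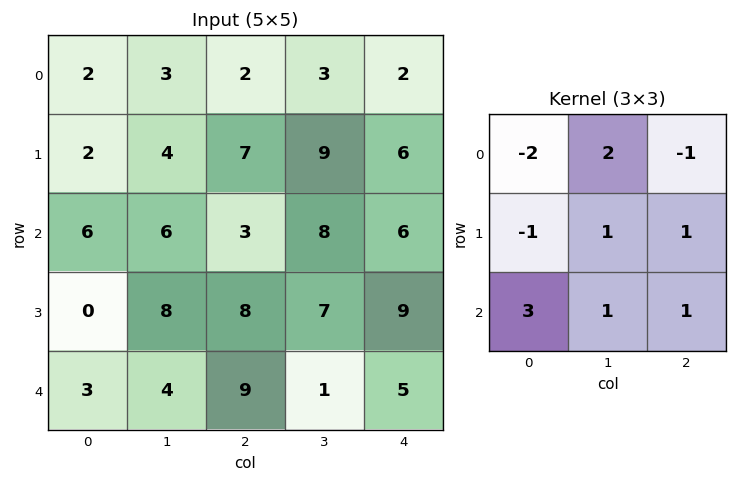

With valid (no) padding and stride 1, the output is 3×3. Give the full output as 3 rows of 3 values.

Output[0,0]: The receptive field on the input at this output position is [2 3 2 / 2 4 7 / 6 6 3]. Elementwise product with the kernel and sum: 2·-2 + 3·2 + 2·-1 + 2·-1 + 4·1 + 7·1 + 6·3 + 6·1 + 3·1.
Output[0,1]: The receptive field on the input at this output position is [3 2 3 / 4 7 9 / 6 3 8]. Elementwise product with the kernel and sum: 3·-2 + 2·2 + 3·-1 + 4·-1 + 7·1 + 9·1 + 6·3 + 3·1 + 8·1.

36 36 31
16 41 49
35 15 45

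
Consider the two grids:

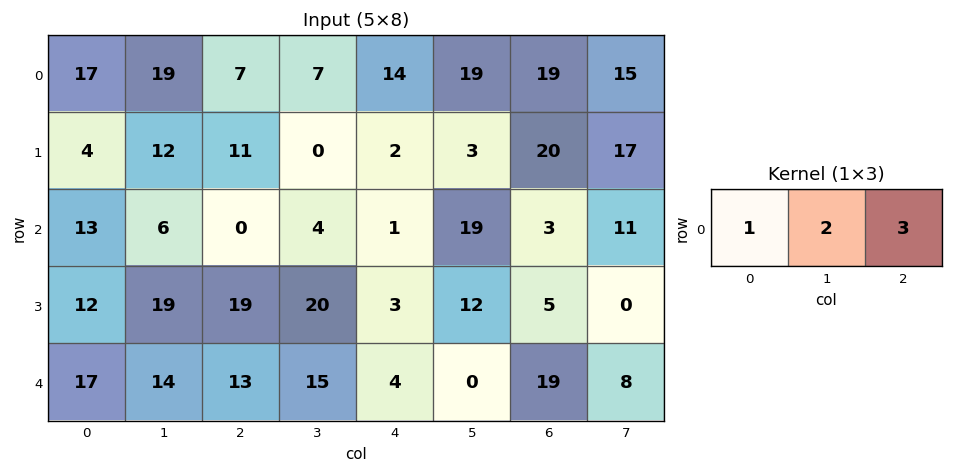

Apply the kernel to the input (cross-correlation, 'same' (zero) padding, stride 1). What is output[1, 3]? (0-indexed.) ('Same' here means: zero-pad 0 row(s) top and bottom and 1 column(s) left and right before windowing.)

17

The receptive field on the zero-padded input at this output position is [11 0 2]. Elementwise product with the kernel and sum: 11·1 + 0·2 + 2·3.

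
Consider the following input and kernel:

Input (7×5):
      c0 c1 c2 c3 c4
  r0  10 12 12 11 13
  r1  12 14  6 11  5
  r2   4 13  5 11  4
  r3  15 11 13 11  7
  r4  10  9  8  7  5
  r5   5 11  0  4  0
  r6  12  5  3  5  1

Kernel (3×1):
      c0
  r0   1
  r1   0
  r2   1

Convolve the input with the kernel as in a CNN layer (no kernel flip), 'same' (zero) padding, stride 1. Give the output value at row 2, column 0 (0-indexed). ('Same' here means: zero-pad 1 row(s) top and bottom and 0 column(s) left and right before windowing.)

The receptive field on the zero-padded input at this output position is [12 / 4 / 15]. Elementwise product with the kernel and sum: 12·1 + 15·1.

27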